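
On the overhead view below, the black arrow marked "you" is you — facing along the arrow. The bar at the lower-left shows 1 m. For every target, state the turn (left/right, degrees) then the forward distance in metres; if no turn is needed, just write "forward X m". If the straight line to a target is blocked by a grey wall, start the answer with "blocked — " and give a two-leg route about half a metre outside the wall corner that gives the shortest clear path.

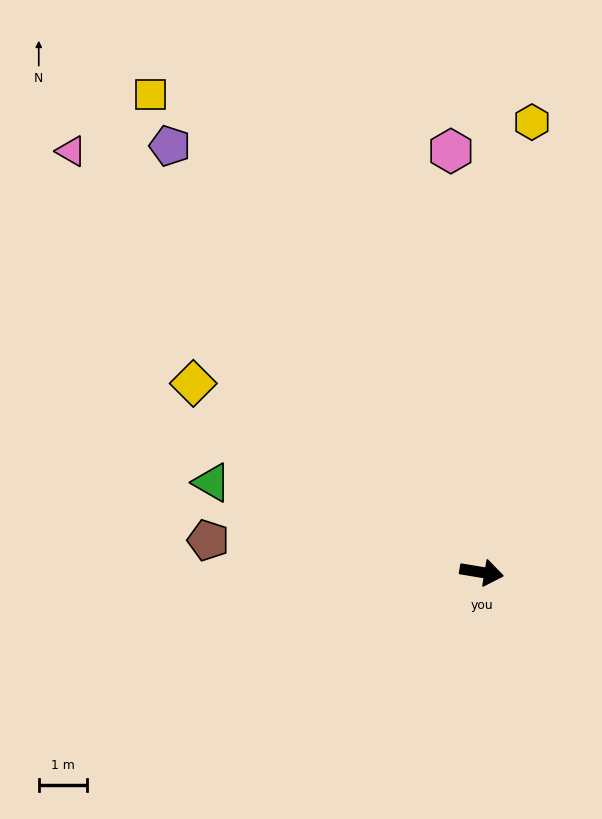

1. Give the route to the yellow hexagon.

turn left 93°, forward 9.4 m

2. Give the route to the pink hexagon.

turn left 104°, forward 8.8 m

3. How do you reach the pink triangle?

turn left 144°, forward 12.2 m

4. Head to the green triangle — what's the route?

turn left 171°, forward 5.9 m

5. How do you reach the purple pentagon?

turn left 136°, forward 11.0 m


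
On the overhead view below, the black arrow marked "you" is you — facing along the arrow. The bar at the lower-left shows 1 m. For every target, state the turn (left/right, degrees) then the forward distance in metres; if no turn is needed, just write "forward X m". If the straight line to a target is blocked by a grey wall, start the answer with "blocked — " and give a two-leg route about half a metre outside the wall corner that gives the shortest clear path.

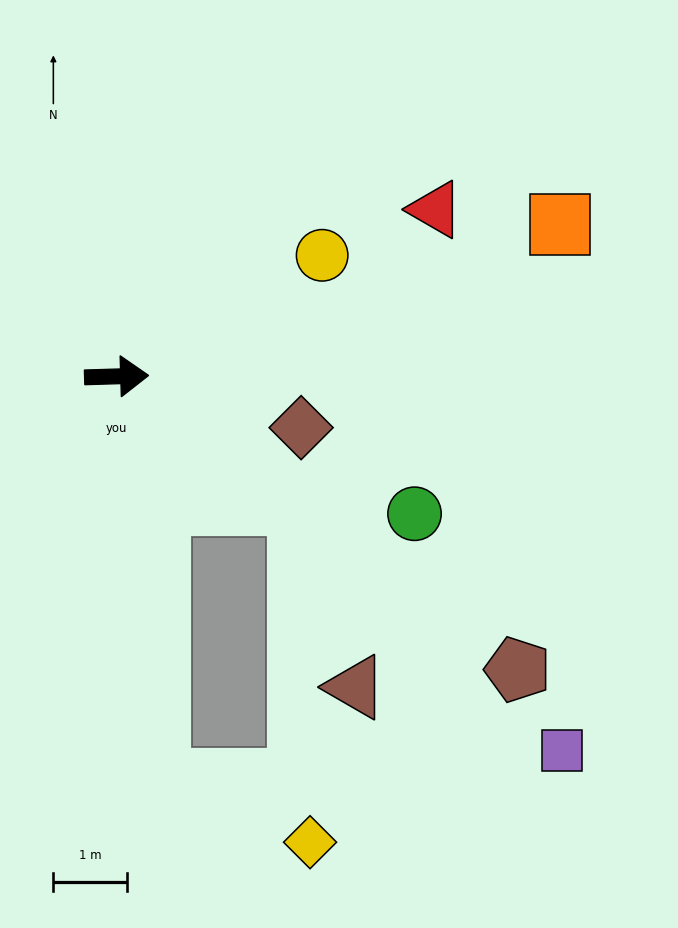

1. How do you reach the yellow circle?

turn left 29°, forward 3.2 m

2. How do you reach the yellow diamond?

blocked — turn right 37°, forward 3.0 m, then turn right 53°, forward 4.6 m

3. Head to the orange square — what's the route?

turn left 17°, forward 6.4 m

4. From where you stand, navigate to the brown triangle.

blocked — turn right 37°, forward 3.0 m, then turn right 38°, forward 2.6 m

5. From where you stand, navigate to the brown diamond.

turn right 17°, forward 2.6 m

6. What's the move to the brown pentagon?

turn right 38°, forward 6.8 m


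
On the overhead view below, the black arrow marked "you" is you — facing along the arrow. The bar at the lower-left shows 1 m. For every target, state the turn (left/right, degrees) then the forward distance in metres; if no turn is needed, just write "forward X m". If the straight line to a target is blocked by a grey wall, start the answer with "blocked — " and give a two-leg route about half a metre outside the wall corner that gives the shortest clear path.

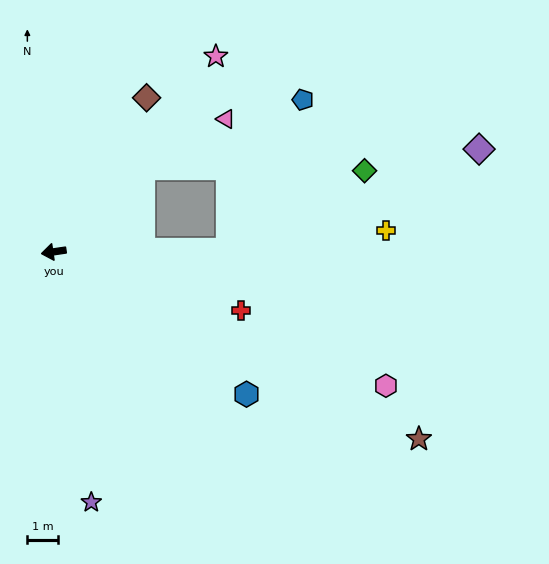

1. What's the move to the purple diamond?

blocked — turn left 172°, forward 5.7 m, then turn left 22°, forward 8.8 m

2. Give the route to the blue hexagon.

turn left 135°, forward 7.8 m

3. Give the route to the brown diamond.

turn right 129°, forward 5.9 m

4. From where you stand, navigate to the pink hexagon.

turn left 150°, forward 11.7 m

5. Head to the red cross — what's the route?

turn left 154°, forward 6.4 m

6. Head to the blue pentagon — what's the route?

blocked — turn left 172°, forward 5.7 m, then turn left 63°, forward 5.5 m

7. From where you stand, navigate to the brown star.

turn left 144°, forward 13.4 m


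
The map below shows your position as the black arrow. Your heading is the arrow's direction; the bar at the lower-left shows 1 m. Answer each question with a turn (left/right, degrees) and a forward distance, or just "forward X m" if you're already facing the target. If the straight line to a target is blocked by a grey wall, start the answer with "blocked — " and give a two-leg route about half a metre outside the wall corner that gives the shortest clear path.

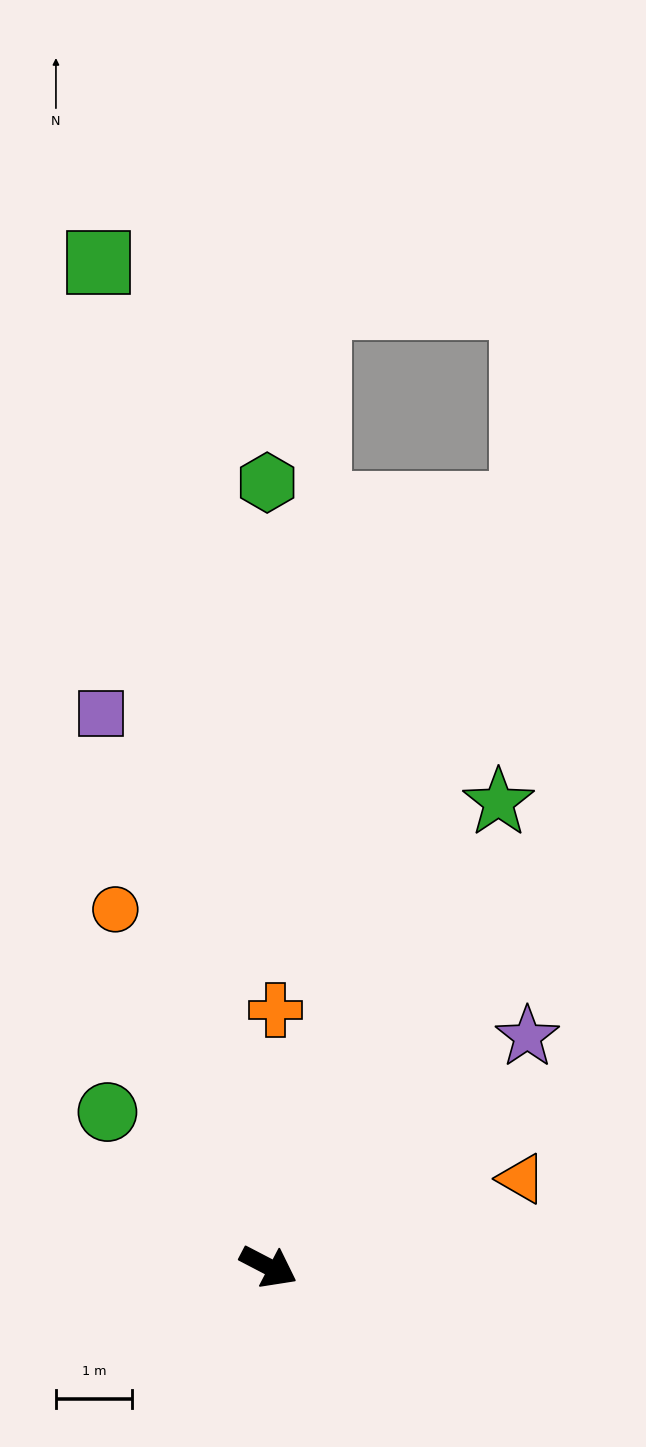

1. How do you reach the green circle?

turn left 164°, forward 2.9 m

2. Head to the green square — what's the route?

turn left 127°, forward 13.4 m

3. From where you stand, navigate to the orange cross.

turn left 116°, forward 3.4 m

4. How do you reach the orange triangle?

turn left 47°, forward 3.5 m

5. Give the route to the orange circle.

turn left 141°, forward 5.1 m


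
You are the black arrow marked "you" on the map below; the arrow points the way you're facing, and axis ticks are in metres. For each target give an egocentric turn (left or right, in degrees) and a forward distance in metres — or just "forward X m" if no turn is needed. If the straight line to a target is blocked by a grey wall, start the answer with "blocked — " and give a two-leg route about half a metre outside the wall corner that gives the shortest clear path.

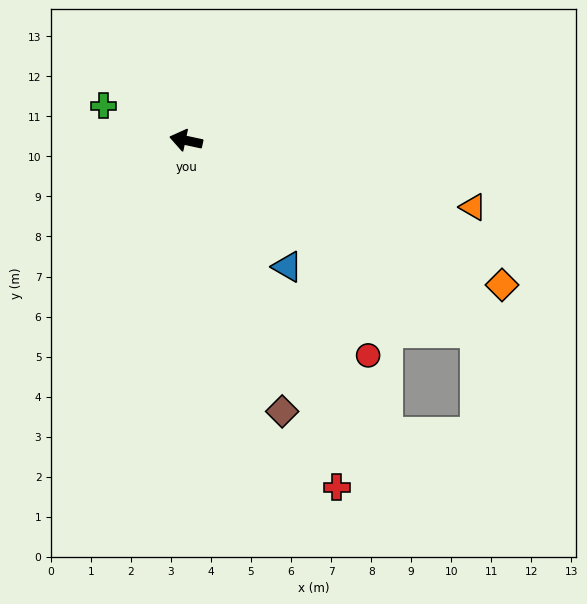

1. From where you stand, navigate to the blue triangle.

turn left 141°, forward 4.0 m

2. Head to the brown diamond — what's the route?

turn left 122°, forward 7.2 m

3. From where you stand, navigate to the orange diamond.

turn left 168°, forward 8.7 m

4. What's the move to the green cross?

turn right 11°, forward 2.2 m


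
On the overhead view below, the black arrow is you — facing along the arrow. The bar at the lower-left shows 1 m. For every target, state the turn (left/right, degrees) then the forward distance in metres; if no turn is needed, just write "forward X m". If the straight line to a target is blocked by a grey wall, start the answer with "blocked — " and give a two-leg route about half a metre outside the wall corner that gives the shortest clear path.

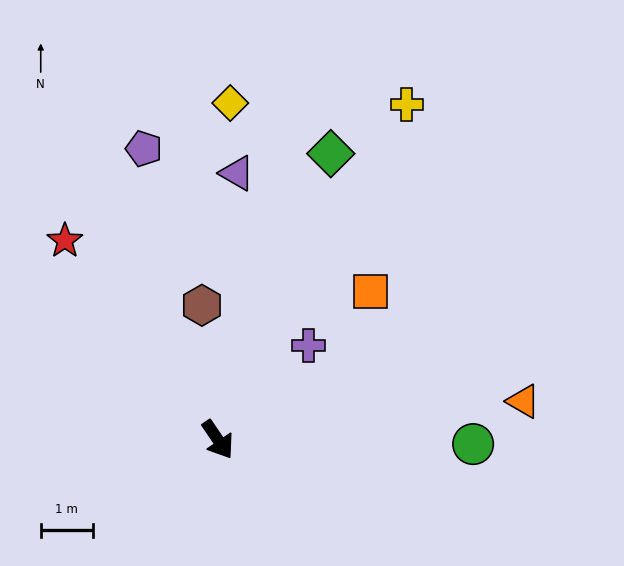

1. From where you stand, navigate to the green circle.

turn left 55°, forward 4.9 m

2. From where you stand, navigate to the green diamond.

turn left 124°, forward 5.9 m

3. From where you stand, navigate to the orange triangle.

turn left 63°, forward 5.9 m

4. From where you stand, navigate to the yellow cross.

turn left 117°, forward 7.4 m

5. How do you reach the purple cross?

turn left 102°, forward 2.5 m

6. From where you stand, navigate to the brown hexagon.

turn left 153°, forward 2.6 m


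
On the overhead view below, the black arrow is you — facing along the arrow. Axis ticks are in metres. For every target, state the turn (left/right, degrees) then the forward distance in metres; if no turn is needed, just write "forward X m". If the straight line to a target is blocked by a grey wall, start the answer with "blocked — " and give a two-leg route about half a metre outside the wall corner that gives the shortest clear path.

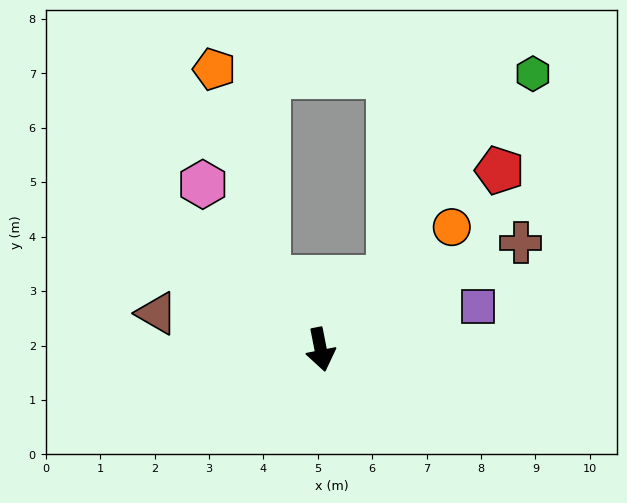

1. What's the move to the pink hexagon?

turn right 156°, forward 3.7 m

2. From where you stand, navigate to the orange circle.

turn left 122°, forward 3.3 m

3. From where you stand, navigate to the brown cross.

turn left 107°, forward 4.2 m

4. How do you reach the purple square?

turn left 94°, forward 3.0 m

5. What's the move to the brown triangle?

turn right 114°, forward 3.1 m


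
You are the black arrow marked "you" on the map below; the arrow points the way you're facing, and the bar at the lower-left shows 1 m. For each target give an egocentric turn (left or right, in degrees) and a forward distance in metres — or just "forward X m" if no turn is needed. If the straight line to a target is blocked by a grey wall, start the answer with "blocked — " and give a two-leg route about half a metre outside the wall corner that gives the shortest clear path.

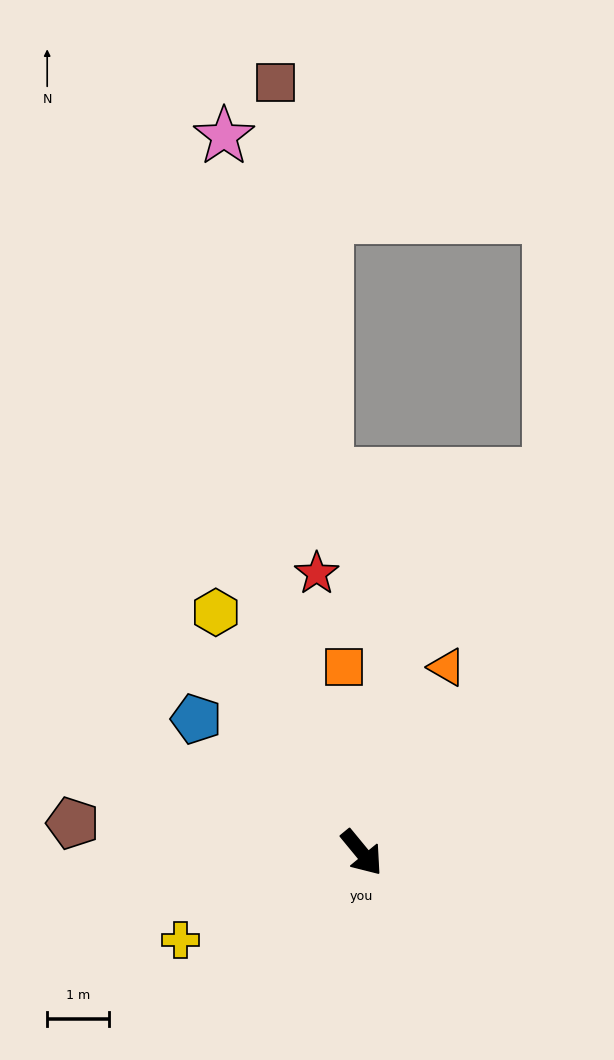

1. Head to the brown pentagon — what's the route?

turn right 135°, forward 4.7 m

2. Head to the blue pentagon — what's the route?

turn right 168°, forward 3.4 m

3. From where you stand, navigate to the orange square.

turn left 146°, forward 3.0 m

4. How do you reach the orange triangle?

turn left 116°, forward 3.3 m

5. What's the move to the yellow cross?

turn right 104°, forward 3.3 m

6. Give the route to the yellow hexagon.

turn left 172°, forward 4.6 m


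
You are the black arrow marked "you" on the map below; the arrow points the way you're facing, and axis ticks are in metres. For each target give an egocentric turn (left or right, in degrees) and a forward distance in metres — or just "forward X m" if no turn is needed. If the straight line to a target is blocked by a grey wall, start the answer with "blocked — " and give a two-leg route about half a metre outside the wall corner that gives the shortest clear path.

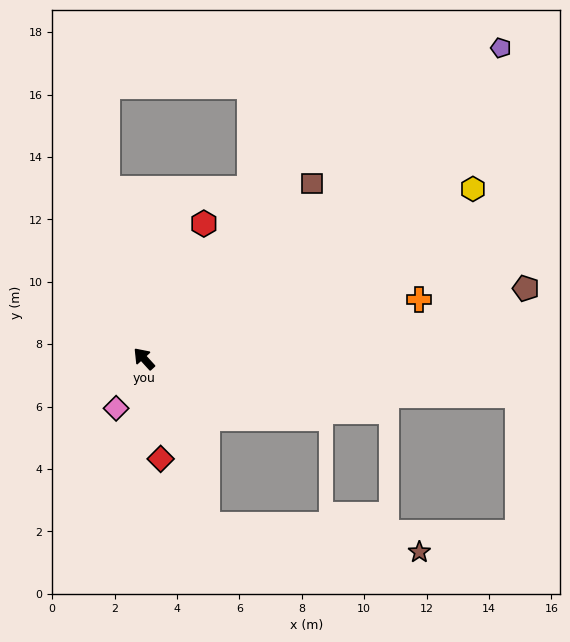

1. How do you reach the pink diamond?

turn left 108°, forward 1.8 m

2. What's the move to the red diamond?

turn left 147°, forward 3.3 m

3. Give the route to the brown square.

turn right 86°, forward 7.8 m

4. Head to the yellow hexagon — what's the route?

turn right 105°, forward 11.9 m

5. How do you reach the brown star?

blocked — turn left 158°, forward 5.7 m, then turn left 62°, forward 6.9 m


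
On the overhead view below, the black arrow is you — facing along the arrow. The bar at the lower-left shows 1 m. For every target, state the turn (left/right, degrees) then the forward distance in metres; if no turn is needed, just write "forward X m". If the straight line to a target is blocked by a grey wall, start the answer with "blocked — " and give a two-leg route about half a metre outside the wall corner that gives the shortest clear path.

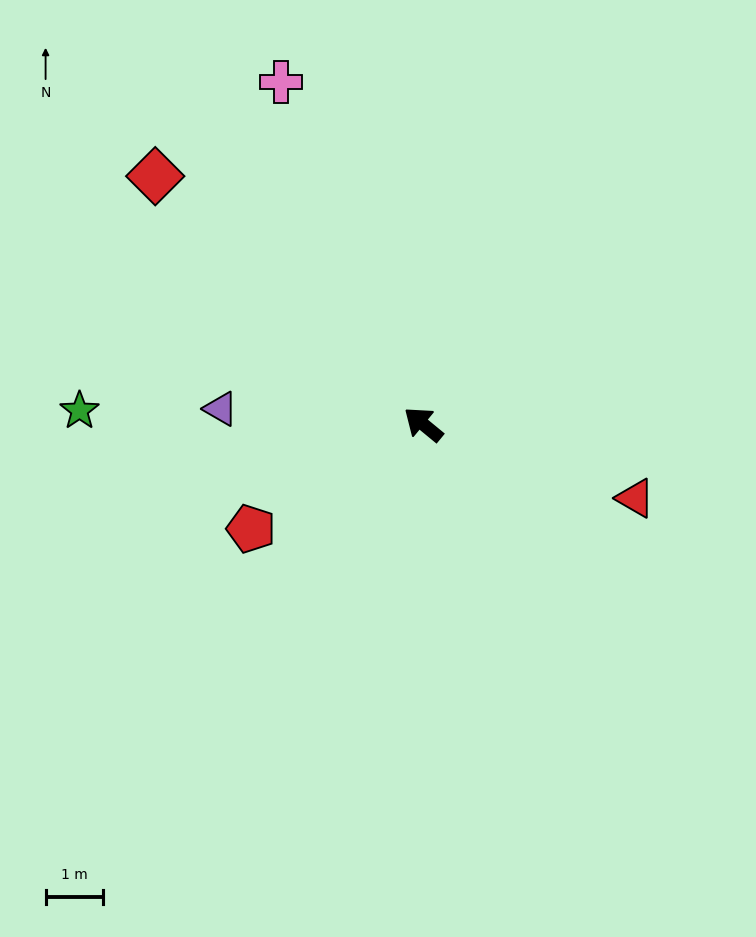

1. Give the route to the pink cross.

turn right 28°, forward 6.4 m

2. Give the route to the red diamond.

turn right 3°, forward 6.4 m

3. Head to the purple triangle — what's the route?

turn left 35°, forward 3.5 m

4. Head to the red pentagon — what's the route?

turn left 71°, forward 3.5 m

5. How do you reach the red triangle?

turn right 160°, forward 3.9 m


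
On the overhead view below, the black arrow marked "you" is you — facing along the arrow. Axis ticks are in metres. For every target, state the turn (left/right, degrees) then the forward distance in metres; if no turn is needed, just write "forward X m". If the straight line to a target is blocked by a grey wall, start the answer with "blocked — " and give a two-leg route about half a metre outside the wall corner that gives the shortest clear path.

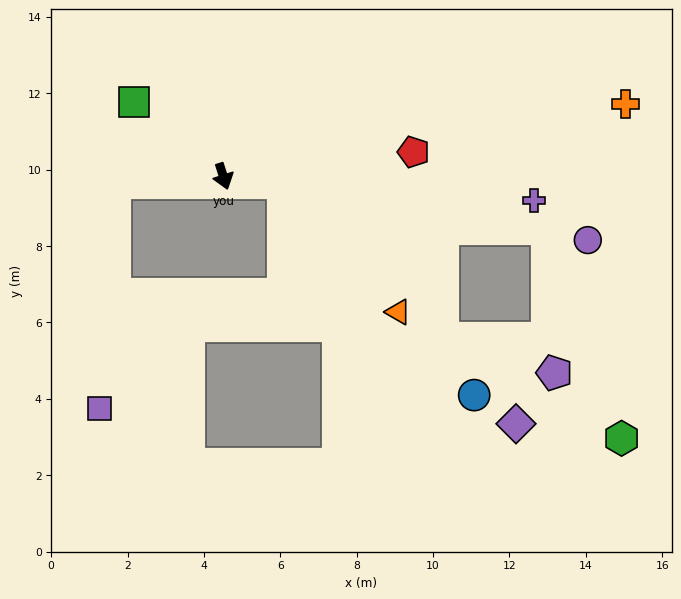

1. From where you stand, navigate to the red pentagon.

turn left 80°, forward 5.0 m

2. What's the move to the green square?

turn right 147°, forward 3.0 m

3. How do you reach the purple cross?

turn left 68°, forward 8.2 m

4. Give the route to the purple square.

blocked — turn right 104°, forward 2.8 m, then turn left 82°, forward 5.9 m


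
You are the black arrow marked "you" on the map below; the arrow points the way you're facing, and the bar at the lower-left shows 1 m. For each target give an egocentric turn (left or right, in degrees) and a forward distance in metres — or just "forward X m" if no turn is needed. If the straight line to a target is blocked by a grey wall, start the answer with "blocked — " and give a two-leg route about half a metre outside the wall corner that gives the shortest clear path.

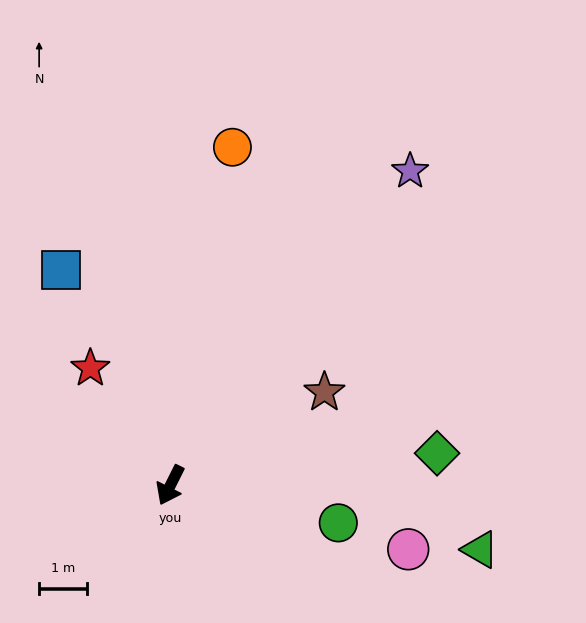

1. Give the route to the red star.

turn right 119°, forward 2.9 m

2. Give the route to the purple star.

turn left 169°, forward 8.2 m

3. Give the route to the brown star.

turn left 148°, forward 3.7 m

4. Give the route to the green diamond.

turn left 123°, forward 5.6 m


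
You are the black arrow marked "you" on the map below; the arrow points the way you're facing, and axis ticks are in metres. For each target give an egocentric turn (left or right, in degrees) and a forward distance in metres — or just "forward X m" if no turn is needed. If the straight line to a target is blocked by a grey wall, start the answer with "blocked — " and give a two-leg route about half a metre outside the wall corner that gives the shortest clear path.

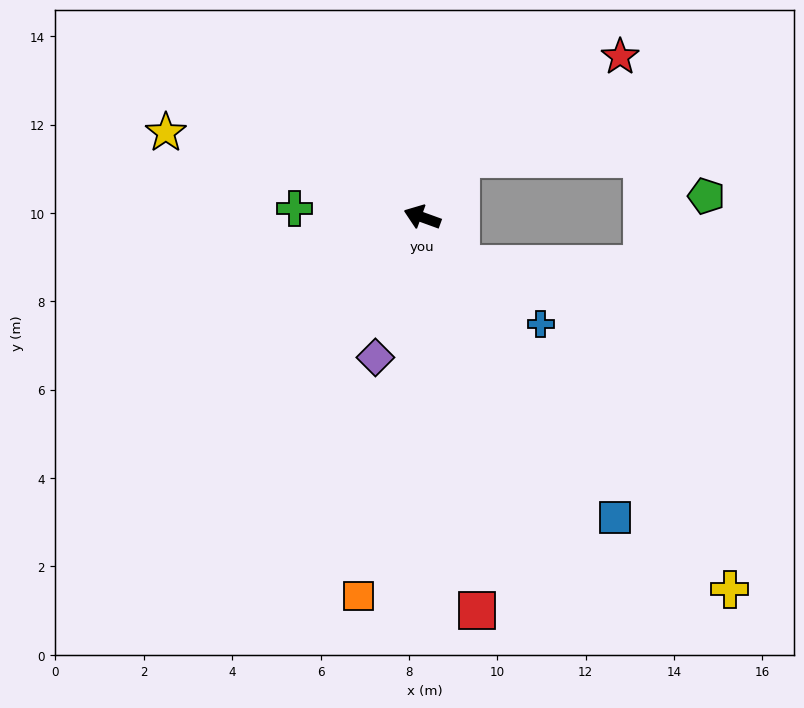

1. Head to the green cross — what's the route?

turn left 16°, forward 2.9 m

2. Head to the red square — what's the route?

turn left 118°, forward 9.0 m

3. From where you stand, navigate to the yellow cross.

turn left 150°, forward 10.9 m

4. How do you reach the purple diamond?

turn left 91°, forward 3.3 m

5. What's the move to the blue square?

turn left 143°, forward 8.1 m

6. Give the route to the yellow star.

forward 6.1 m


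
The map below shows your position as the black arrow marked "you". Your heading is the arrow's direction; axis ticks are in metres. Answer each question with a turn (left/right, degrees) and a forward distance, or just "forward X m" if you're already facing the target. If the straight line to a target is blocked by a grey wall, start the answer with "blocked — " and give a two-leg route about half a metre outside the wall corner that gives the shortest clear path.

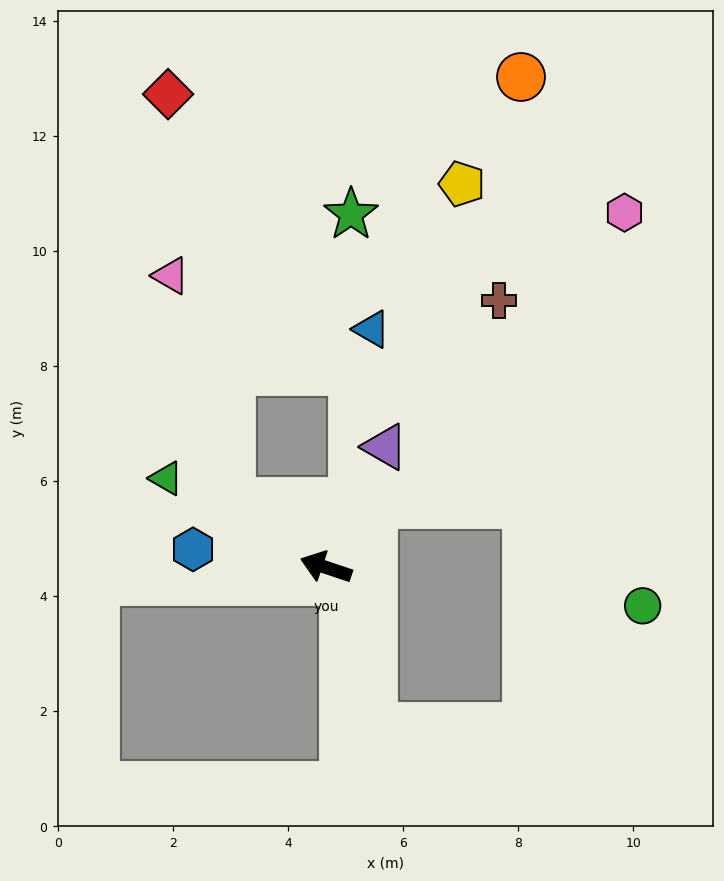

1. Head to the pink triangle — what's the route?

blocked — turn right 16°, forward 2.0 m, then turn right 41°, forward 4.1 m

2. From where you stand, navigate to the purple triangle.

turn right 98°, forward 2.3 m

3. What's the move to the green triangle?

turn right 11°, forward 3.2 m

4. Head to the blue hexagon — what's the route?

turn left 11°, forward 2.3 m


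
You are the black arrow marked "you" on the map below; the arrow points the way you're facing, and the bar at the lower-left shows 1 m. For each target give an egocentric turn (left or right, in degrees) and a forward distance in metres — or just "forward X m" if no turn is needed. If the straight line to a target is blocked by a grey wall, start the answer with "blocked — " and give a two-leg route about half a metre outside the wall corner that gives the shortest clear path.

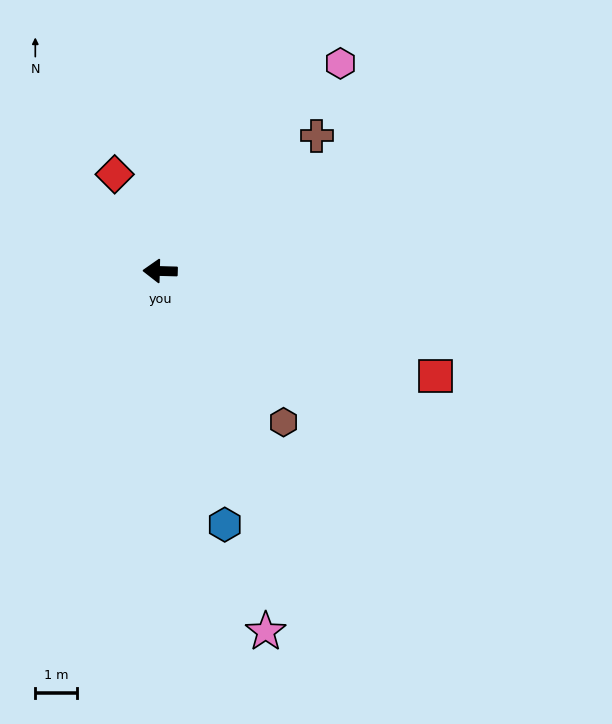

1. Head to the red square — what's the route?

turn left 161°, forward 7.0 m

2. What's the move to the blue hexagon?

turn left 106°, forward 6.2 m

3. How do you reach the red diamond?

turn right 63°, forward 2.5 m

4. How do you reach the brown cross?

turn right 138°, forward 4.9 m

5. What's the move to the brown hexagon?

turn left 131°, forward 4.7 m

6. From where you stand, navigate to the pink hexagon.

turn right 129°, forward 6.6 m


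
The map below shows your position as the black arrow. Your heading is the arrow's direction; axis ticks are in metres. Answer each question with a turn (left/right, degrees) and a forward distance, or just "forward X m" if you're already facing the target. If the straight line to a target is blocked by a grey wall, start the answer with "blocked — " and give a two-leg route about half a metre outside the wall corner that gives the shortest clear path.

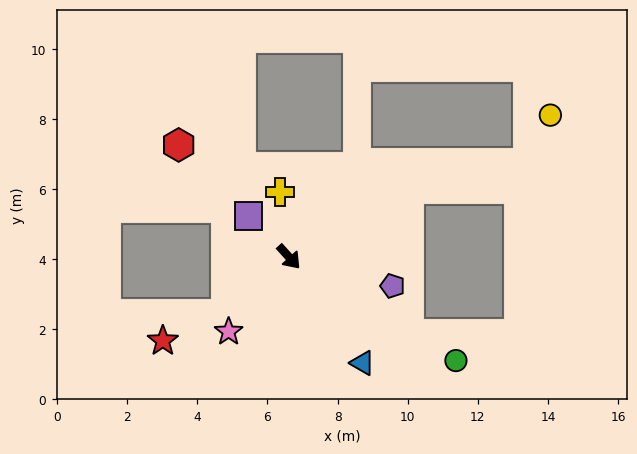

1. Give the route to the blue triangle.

turn right 7°, forward 3.7 m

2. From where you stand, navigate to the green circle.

turn left 16°, forward 5.6 m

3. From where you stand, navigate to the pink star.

turn right 81°, forward 2.7 m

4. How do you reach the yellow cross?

turn left 146°, forward 1.9 m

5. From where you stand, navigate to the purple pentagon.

turn left 32°, forward 3.1 m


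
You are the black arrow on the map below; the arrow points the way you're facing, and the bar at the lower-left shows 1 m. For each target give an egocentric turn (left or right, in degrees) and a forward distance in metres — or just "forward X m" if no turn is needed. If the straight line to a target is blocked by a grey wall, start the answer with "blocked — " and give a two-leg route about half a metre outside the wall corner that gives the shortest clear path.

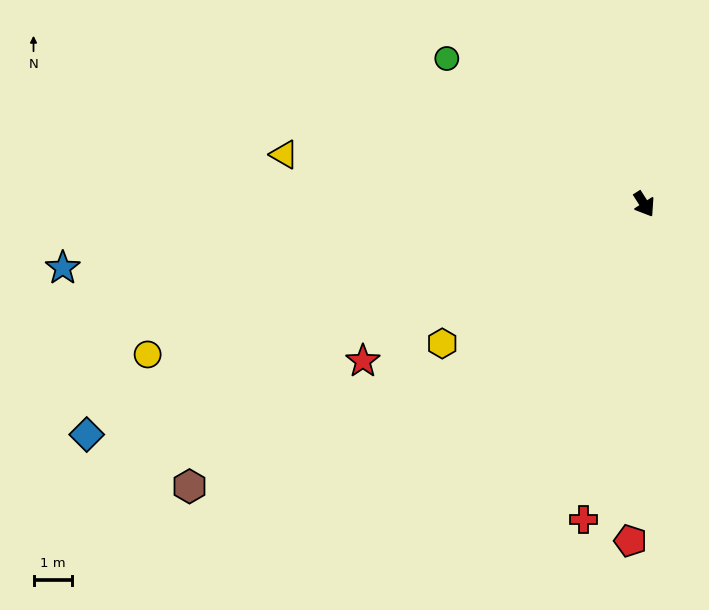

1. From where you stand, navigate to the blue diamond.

turn right 100°, forward 15.8 m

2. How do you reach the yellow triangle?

turn right 130°, forward 9.5 m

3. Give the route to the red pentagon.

turn right 35°, forward 8.8 m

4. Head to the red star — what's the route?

turn right 93°, forward 8.4 m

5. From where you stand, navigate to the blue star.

turn right 116°, forward 15.3 m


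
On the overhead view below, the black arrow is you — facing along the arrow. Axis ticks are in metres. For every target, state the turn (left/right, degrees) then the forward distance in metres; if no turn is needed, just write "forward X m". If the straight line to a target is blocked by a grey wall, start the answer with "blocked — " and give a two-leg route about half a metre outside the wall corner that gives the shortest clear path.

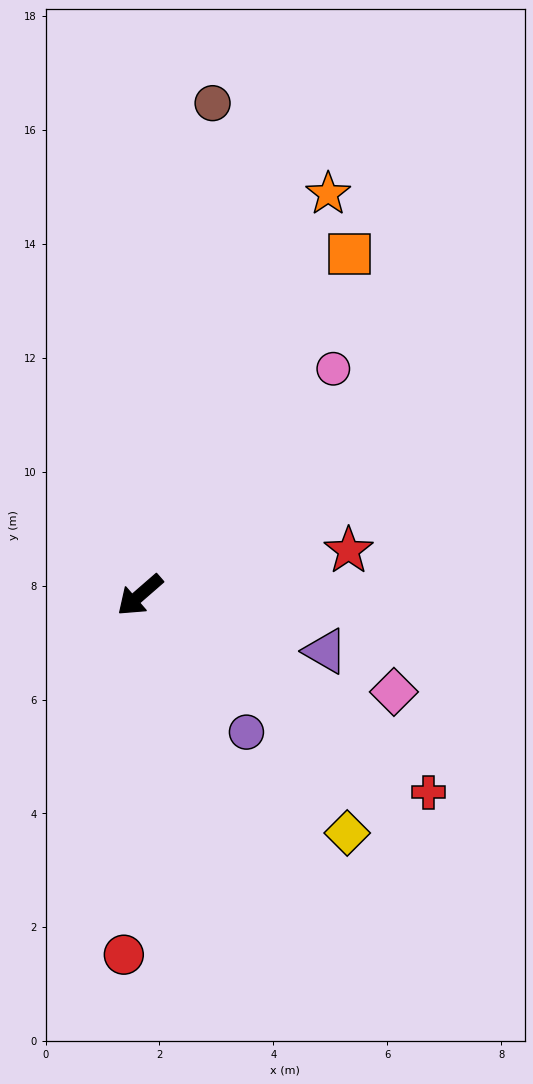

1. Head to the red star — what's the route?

turn left 151°, forward 3.7 m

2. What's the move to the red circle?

turn left 46°, forward 6.3 m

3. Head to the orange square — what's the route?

turn right 163°, forward 7.0 m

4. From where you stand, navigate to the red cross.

turn left 105°, forward 6.1 m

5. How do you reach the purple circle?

turn left 87°, forward 3.0 m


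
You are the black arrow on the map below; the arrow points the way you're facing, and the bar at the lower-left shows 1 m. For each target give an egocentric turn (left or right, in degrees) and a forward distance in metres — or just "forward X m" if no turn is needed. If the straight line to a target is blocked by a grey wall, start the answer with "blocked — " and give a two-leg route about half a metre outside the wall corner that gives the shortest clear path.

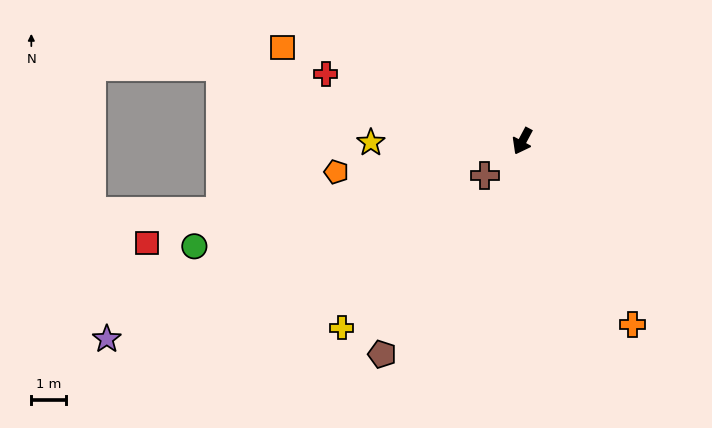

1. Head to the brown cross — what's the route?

turn right 20°, forward 1.5 m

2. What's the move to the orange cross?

turn left 59°, forward 6.2 m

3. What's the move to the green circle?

turn right 44°, forward 9.9 m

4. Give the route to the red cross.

turn right 81°, forward 6.0 m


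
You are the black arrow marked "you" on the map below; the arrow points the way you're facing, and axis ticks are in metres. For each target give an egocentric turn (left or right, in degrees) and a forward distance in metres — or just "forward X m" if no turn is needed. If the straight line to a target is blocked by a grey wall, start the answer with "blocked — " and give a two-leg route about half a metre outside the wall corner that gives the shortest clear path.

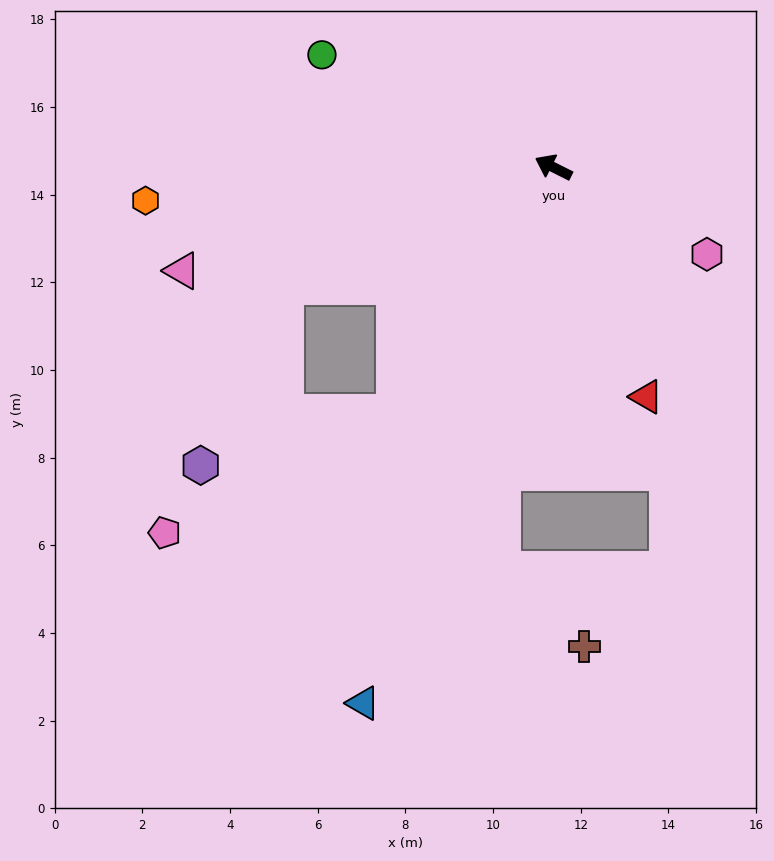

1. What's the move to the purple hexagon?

blocked — turn left 51°, forward 6.7 m, then turn left 40°, forward 4.5 m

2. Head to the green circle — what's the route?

forward 5.9 m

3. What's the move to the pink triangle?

turn left 42°, forward 8.8 m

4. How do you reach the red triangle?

turn left 139°, forward 5.6 m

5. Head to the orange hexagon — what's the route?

turn left 31°, forward 9.3 m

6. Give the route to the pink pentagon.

blocked — turn left 84°, forward 6.7 m, then turn right 30°, forward 5.9 m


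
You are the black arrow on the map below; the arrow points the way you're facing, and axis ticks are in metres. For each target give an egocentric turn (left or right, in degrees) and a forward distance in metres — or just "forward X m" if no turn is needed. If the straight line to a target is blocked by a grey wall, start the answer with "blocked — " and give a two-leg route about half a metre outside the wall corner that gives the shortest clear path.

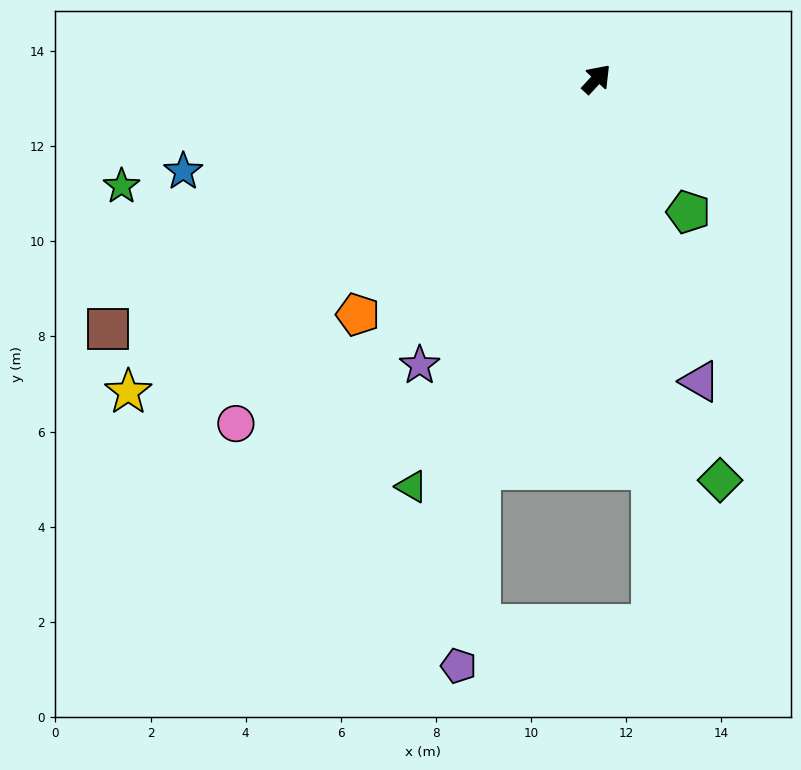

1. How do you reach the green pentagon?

turn right 103°, forward 3.4 m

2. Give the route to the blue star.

turn left 145°, forward 8.9 m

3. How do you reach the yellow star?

turn left 166°, forward 11.8 m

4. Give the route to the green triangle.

turn right 162°, forward 9.4 m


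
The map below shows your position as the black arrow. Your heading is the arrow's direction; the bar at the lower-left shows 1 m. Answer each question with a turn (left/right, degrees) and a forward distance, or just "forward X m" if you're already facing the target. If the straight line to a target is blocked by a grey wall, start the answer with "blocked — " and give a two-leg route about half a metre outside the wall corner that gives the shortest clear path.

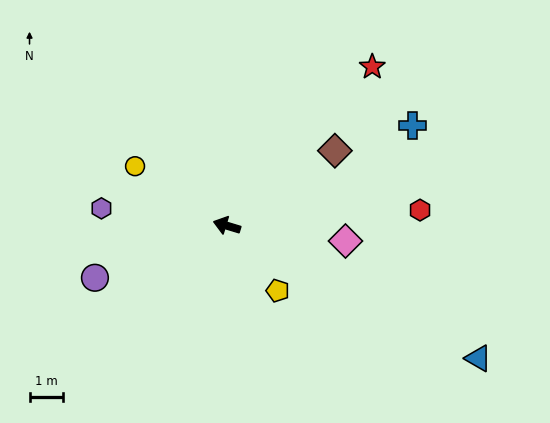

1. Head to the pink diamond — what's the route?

turn right 171°, forward 3.6 m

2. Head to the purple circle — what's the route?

turn left 38°, forward 4.2 m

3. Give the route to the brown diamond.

turn right 128°, forward 3.9 m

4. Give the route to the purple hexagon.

turn left 9°, forward 3.8 m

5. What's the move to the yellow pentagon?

turn left 145°, forward 2.5 m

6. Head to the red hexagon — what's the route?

turn right 159°, forward 5.8 m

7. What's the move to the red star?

turn right 116°, forward 6.4 m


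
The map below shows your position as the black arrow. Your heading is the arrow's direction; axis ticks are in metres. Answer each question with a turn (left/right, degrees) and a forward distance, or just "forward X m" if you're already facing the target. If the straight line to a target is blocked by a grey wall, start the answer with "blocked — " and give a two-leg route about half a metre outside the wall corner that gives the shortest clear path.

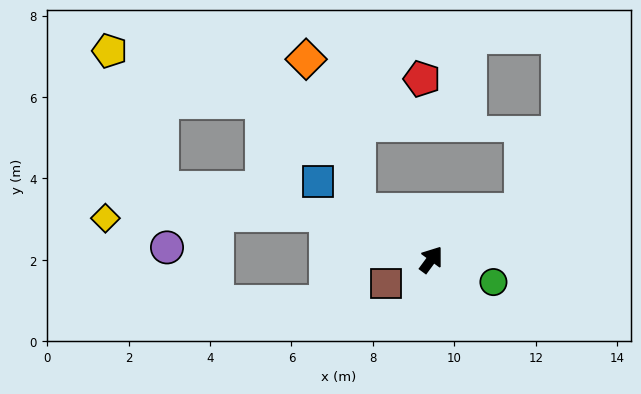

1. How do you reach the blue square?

turn left 92°, forward 3.4 m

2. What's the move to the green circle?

turn right 74°, forward 1.6 m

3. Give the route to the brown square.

turn left 154°, forward 1.3 m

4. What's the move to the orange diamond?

blocked — turn left 92°, forward 2.2 m, then turn right 37°, forward 3.9 m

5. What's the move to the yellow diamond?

blocked — turn left 103°, forward 2.8 m, then turn left 24°, forward 5.4 m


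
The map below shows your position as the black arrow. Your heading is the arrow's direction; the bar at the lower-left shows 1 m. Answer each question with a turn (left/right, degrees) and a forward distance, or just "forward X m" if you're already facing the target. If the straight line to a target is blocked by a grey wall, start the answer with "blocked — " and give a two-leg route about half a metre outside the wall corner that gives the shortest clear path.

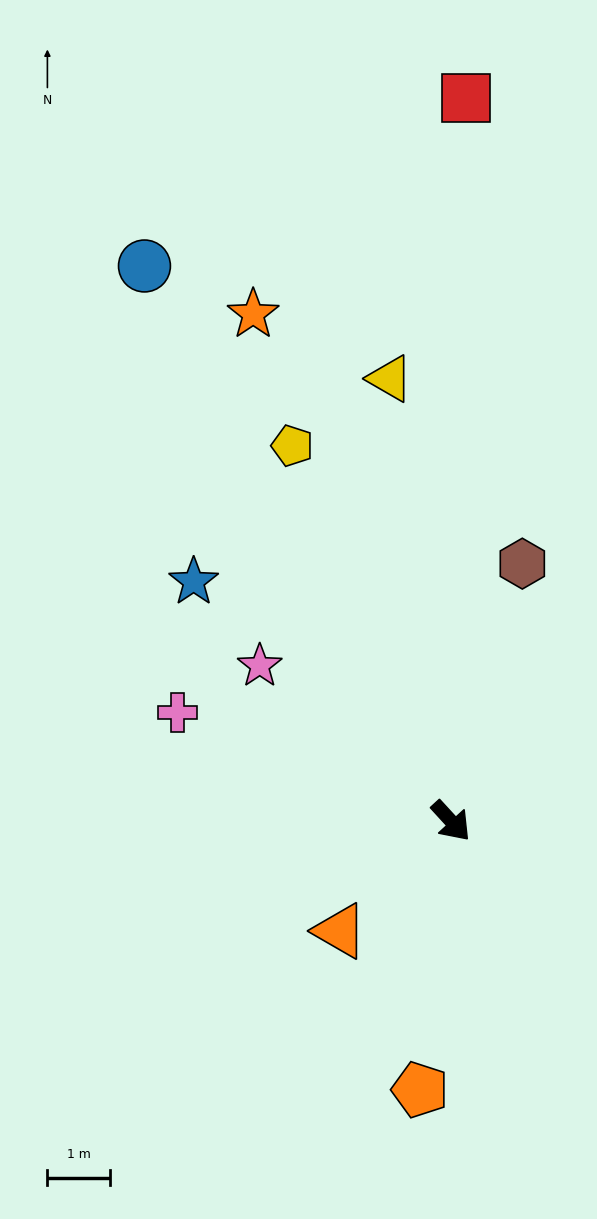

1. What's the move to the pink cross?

turn right 154°, forward 4.7 m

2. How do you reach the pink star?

turn right 172°, forward 3.9 m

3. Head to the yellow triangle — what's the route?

turn left 145°, forward 7.1 m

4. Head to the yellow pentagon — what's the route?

turn left 160°, forward 6.5 m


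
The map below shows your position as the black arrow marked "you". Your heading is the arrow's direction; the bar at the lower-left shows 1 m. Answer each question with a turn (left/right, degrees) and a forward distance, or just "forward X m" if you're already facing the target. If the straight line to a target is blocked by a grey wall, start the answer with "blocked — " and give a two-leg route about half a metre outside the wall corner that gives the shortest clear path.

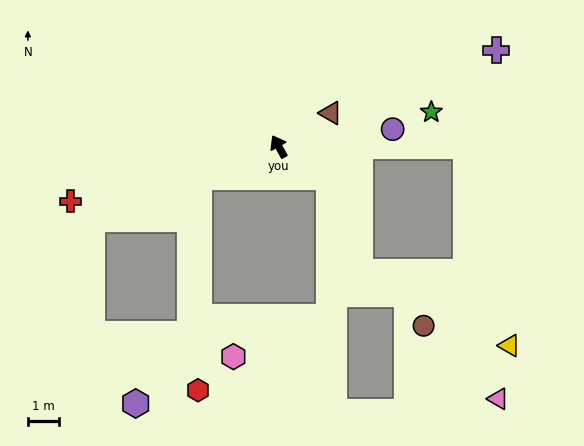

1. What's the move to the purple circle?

turn right 111°, forward 3.7 m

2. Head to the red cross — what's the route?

turn left 76°, forward 7.0 m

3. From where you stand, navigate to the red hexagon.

blocked — turn left 82°, forward 2.8 m, then turn left 68°, forward 6.9 m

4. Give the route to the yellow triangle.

blocked — turn right 119°, forward 6.1 m, then turn right 78°, forward 6.6 m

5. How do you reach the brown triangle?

turn right 86°, forward 2.0 m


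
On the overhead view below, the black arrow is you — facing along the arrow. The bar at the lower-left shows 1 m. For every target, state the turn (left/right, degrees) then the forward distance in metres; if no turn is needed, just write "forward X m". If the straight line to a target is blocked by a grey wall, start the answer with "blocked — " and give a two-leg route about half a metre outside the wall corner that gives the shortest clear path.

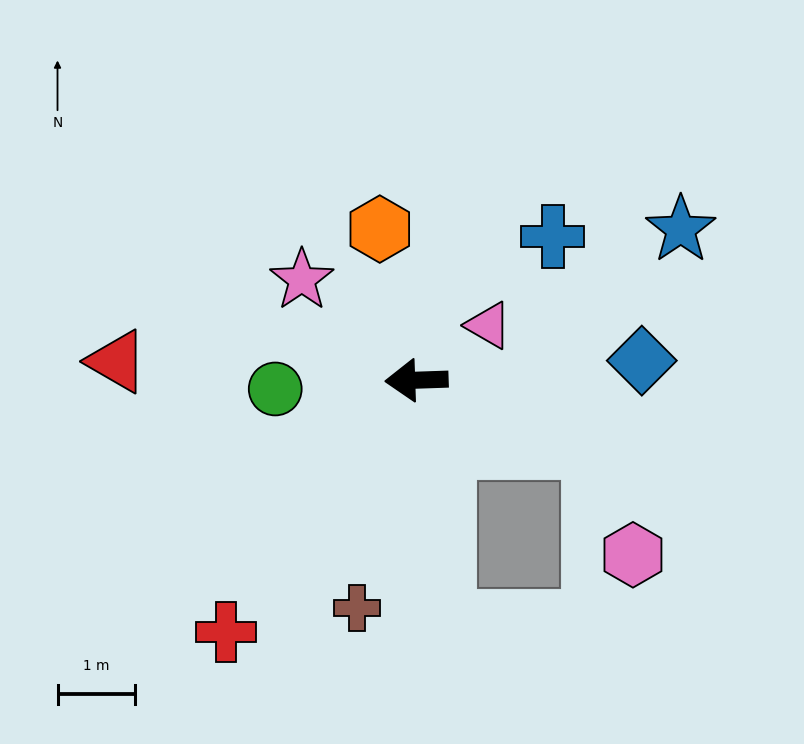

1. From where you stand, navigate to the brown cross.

turn left 73°, forward 3.0 m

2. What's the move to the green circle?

forward 1.8 m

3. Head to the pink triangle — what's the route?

turn right 145°, forward 1.2 m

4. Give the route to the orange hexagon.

turn right 78°, forward 2.0 m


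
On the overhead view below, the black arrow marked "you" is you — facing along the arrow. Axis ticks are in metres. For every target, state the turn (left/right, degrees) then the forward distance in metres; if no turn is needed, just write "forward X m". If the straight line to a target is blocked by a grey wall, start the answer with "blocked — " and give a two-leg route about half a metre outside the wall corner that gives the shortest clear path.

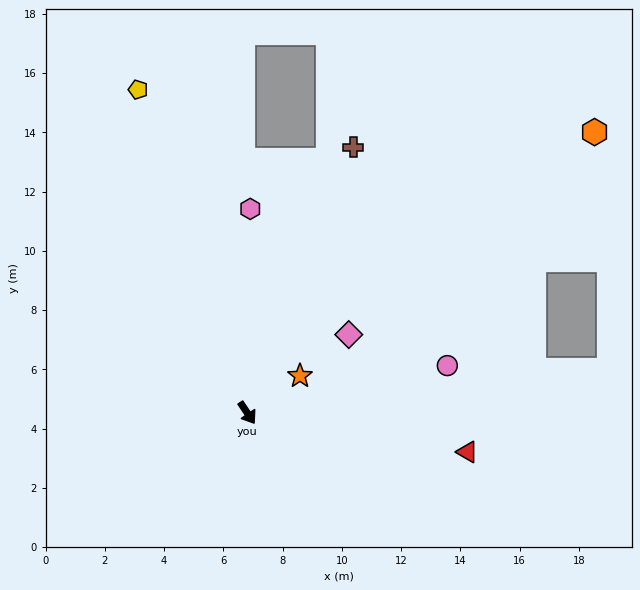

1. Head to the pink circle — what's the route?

turn left 69°, forward 6.9 m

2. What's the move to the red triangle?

turn left 46°, forward 7.5 m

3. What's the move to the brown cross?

turn left 124°, forward 9.7 m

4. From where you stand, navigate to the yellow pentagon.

turn left 165°, forward 11.5 m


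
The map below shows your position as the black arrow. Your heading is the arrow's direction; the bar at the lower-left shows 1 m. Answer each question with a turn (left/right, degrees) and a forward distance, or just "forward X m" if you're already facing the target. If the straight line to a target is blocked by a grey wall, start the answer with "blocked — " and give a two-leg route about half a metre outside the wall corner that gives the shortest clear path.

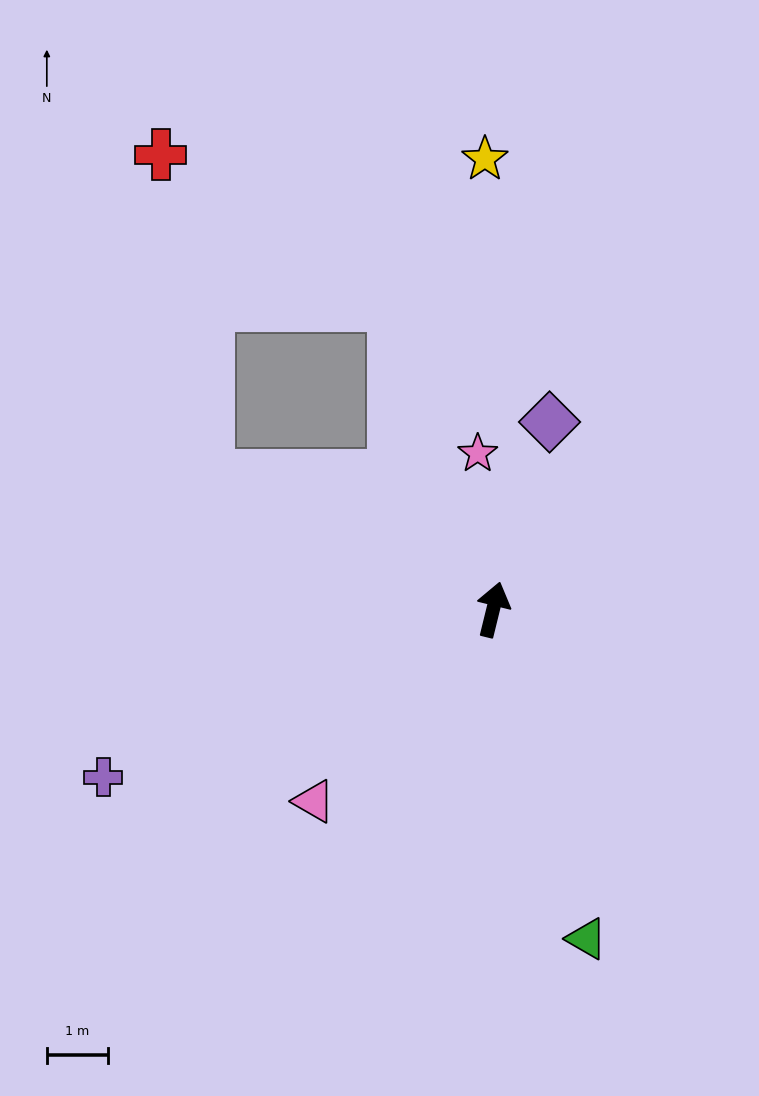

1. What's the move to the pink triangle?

turn left 151°, forward 4.3 m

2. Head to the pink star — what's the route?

turn left 19°, forward 2.6 m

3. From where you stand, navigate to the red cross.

blocked — turn left 32°, forward 5.2 m, then turn left 39°, forward 4.5 m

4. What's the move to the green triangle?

turn right 150°, forward 5.6 m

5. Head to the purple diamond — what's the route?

turn right 3°, forward 3.2 m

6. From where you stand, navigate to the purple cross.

turn left 127°, forward 6.9 m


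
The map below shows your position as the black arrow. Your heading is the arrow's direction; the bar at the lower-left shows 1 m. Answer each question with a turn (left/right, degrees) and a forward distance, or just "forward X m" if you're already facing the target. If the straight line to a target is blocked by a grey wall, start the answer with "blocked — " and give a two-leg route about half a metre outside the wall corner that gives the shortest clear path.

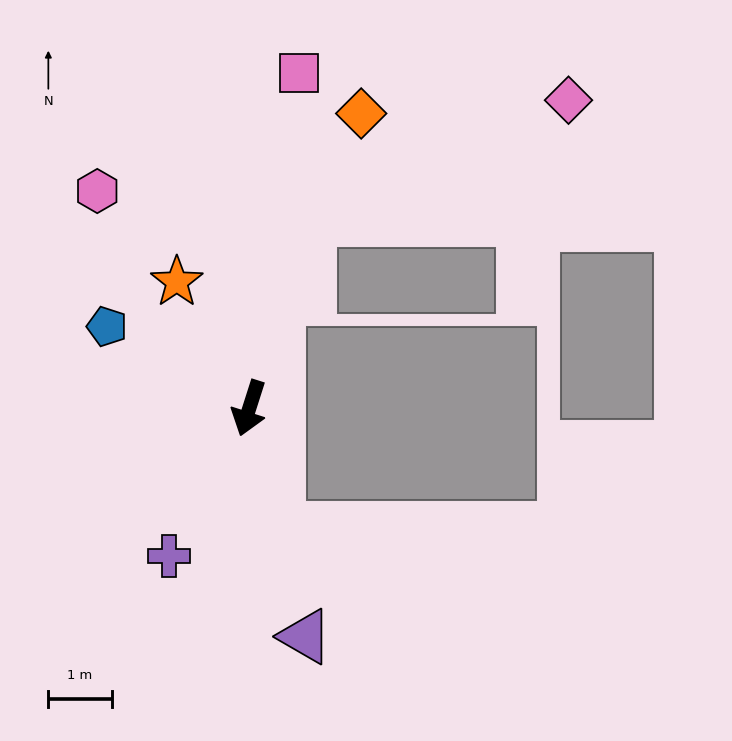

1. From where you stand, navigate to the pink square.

turn right 171°, forward 5.4 m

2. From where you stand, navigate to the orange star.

turn right 132°, forward 2.3 m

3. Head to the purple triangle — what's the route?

turn left 31°, forward 3.7 m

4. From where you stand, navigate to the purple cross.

turn right 11°, forward 2.7 m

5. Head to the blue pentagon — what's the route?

turn right 102°, forward 2.6 m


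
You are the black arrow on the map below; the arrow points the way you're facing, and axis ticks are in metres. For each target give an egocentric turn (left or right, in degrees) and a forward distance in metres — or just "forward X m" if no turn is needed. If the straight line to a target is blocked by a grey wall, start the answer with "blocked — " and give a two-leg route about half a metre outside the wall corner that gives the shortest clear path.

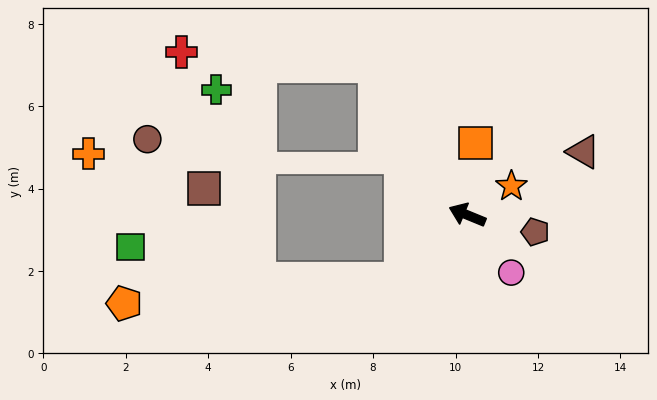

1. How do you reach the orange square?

turn right 74°, forward 1.8 m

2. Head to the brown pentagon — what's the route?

turn right 172°, forward 1.7 m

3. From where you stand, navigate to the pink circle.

turn left 150°, forward 1.8 m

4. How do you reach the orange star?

turn right 125°, forward 1.3 m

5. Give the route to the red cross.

blocked — turn right 36°, forward 4.2 m, then turn left 54°, forward 4.7 m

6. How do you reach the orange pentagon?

blocked — turn left 67°, forward 2.2 m, then turn right 40°, forward 6.8 m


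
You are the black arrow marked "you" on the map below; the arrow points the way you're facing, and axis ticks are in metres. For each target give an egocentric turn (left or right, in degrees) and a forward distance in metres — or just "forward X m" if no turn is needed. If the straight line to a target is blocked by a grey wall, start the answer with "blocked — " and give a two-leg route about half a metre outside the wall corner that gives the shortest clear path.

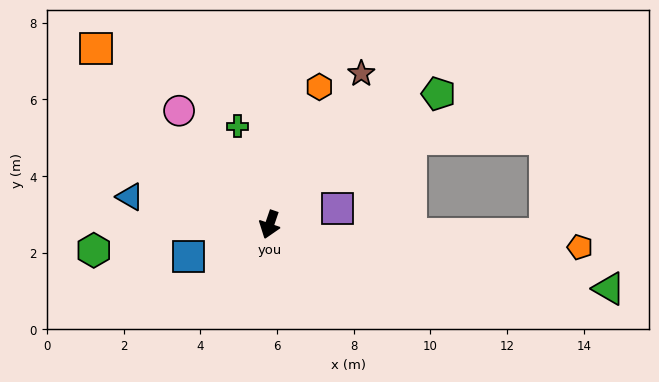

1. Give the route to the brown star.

turn left 168°, forward 4.6 m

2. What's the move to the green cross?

turn right 143°, forward 2.7 m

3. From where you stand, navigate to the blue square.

turn right 50°, forward 2.3 m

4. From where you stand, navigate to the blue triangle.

turn right 82°, forward 3.7 m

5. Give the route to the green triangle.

turn left 98°, forward 9.0 m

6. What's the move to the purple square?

turn left 122°, forward 1.8 m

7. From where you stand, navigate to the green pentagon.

turn left 147°, forward 5.6 m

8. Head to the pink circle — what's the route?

turn right 123°, forward 3.8 m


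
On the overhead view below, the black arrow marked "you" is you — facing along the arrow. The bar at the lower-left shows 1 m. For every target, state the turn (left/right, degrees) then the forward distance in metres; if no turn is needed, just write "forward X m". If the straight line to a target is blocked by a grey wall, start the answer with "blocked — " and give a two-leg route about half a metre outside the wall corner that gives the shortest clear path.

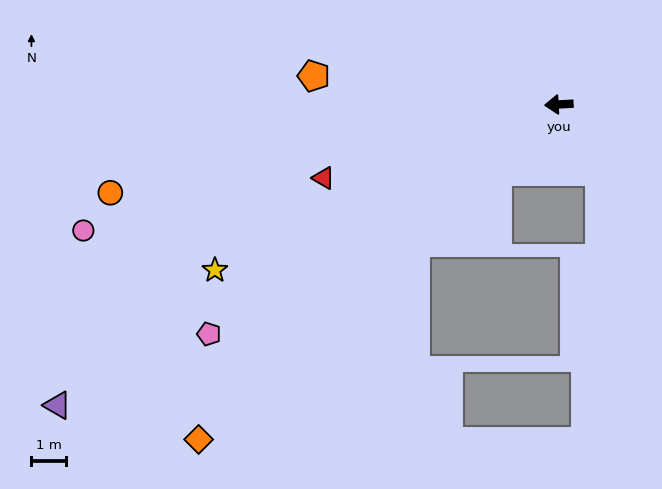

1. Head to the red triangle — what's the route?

turn left 14°, forward 7.1 m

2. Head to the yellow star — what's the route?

turn left 23°, forward 11.1 m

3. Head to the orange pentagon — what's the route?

turn right 10°, forward 7.2 m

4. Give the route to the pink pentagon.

turn left 30°, forward 12.1 m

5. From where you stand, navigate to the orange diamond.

turn left 40°, forward 14.3 m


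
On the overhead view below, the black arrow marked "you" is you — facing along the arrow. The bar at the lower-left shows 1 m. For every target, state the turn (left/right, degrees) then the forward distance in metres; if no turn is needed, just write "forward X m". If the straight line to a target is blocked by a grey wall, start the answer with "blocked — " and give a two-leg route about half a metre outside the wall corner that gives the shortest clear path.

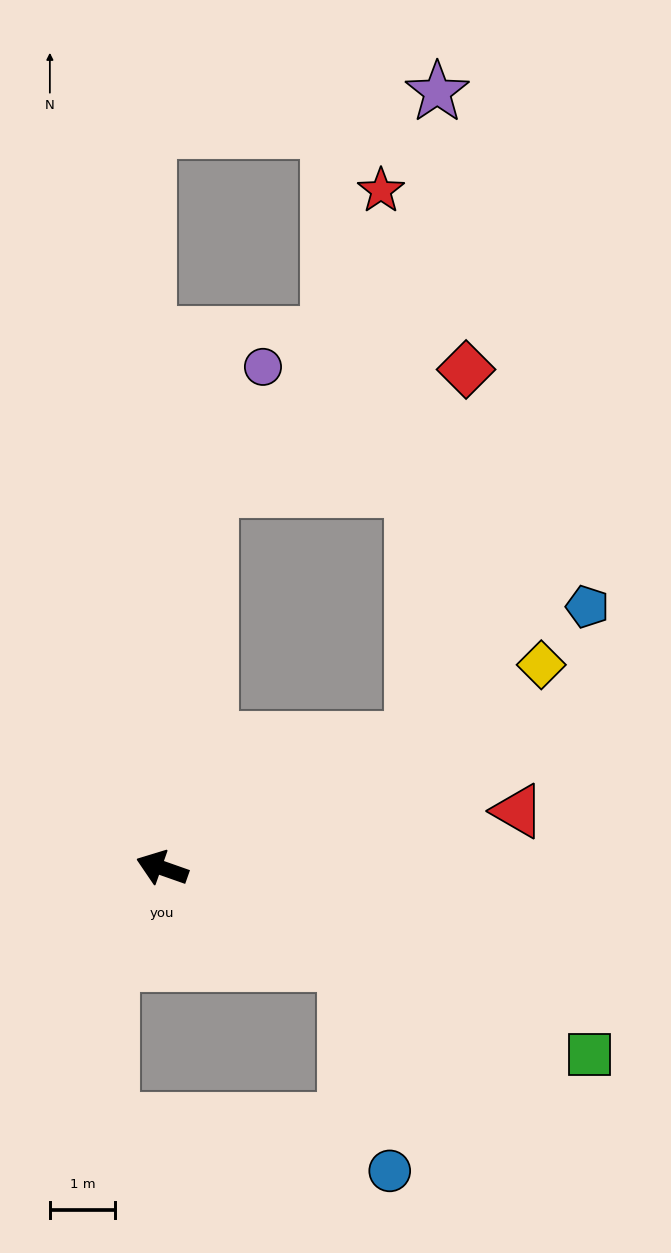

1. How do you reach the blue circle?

blocked — turn left 172°, forward 3.2 m, then turn right 51°, forward 3.2 m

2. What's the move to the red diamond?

blocked — turn right 133°, forward 4.3 m, then turn left 54°, forward 5.7 m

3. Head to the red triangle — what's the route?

turn right 151°, forward 5.5 m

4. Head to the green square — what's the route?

turn left 176°, forward 7.1 m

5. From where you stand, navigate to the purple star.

blocked — turn right 133°, forward 4.3 m, then turn left 60°, forward 9.9 m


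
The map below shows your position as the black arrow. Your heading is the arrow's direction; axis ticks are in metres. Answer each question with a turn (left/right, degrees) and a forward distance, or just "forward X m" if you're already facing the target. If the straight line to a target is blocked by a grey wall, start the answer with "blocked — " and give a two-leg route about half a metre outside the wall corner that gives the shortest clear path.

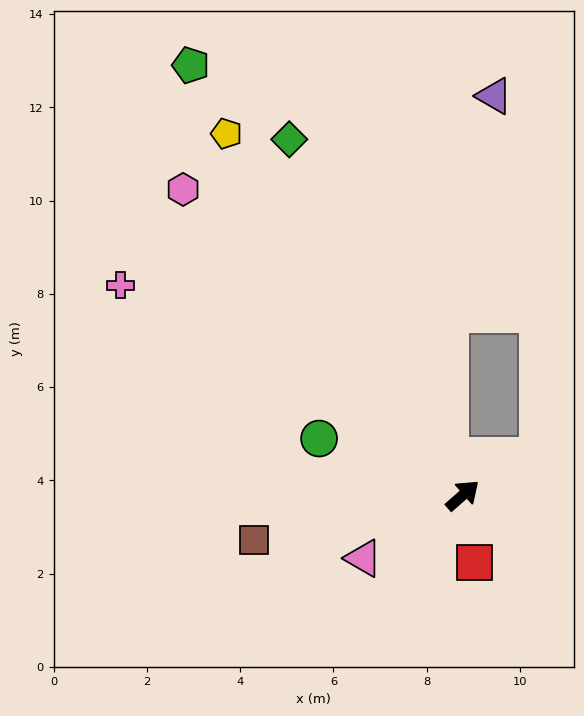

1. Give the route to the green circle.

turn left 117°, forward 3.3 m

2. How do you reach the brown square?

turn left 151°, forward 4.6 m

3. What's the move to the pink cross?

turn left 107°, forward 8.6 m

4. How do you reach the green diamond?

turn left 75°, forward 8.5 m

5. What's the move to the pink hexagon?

turn left 91°, forward 8.9 m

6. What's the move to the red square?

turn right 121°, forward 1.5 m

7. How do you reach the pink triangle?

turn left 171°, forward 2.5 m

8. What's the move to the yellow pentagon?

turn left 82°, forward 9.3 m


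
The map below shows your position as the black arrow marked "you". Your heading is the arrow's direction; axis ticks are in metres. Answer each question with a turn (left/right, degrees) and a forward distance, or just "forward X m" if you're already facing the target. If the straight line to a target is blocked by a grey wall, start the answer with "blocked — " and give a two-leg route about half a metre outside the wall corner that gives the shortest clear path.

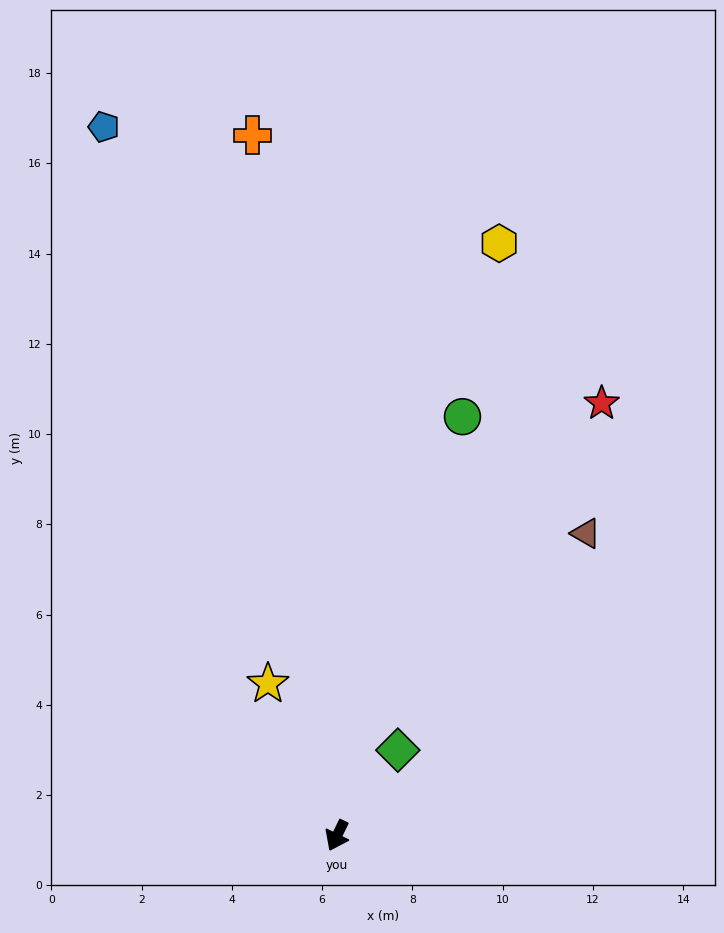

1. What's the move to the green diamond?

turn left 171°, forward 2.3 m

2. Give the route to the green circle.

turn right 171°, forward 9.7 m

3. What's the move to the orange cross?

turn right 147°, forward 15.6 m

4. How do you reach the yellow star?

turn right 130°, forward 3.7 m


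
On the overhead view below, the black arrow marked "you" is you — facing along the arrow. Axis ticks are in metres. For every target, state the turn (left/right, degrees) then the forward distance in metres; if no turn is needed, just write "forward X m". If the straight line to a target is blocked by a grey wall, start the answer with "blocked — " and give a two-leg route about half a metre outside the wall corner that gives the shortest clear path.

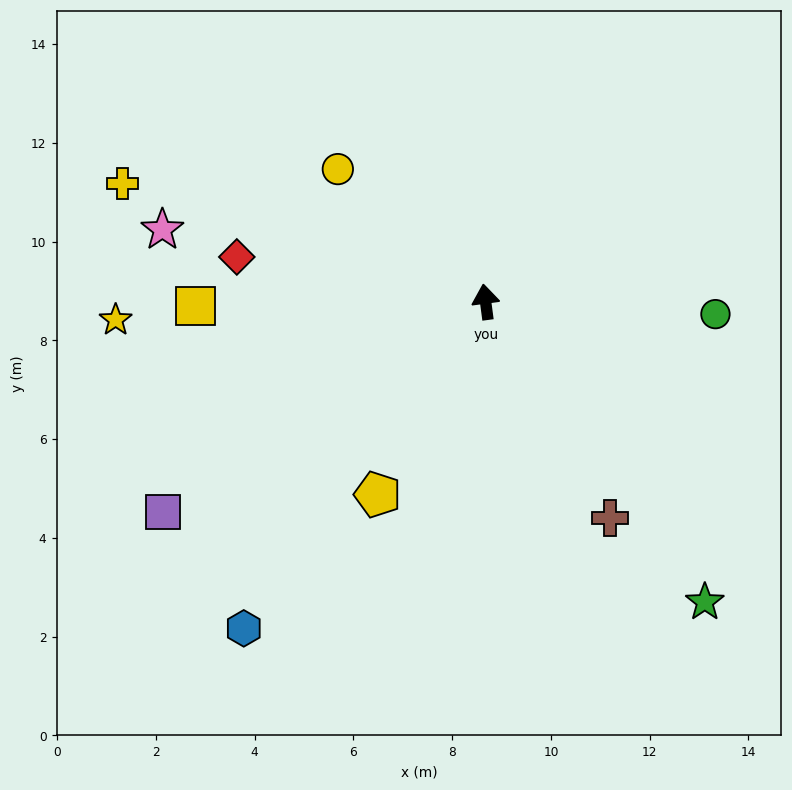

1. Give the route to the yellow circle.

turn left 41°, forward 4.0 m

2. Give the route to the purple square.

turn left 115°, forward 7.8 m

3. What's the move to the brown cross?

turn right 158°, forward 5.1 m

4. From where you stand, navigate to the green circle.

turn right 101°, forward 4.7 m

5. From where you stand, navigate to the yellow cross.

turn left 64°, forward 7.7 m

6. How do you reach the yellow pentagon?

turn left 143°, forward 4.5 m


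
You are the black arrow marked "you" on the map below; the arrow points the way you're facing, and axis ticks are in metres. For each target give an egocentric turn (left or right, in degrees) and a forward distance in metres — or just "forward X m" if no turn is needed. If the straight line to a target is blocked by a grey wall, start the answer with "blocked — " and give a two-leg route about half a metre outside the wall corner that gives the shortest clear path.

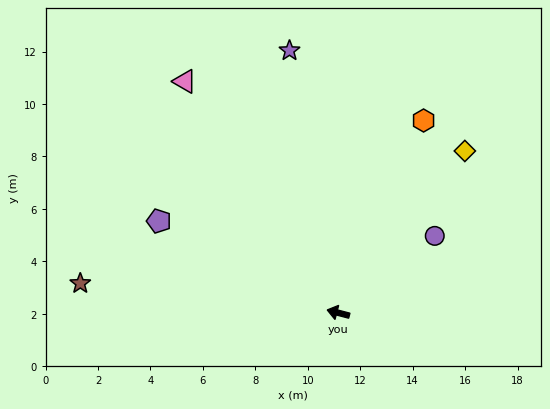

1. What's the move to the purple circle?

turn right 127°, forward 4.7 m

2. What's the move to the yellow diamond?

turn right 113°, forward 7.8 m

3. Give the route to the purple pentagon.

turn right 13°, forward 7.7 m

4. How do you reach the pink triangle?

turn right 42°, forward 10.6 m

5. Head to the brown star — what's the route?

turn left 8°, forward 9.9 m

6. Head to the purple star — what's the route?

turn right 65°, forward 10.2 m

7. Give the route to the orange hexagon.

turn right 99°, forward 8.0 m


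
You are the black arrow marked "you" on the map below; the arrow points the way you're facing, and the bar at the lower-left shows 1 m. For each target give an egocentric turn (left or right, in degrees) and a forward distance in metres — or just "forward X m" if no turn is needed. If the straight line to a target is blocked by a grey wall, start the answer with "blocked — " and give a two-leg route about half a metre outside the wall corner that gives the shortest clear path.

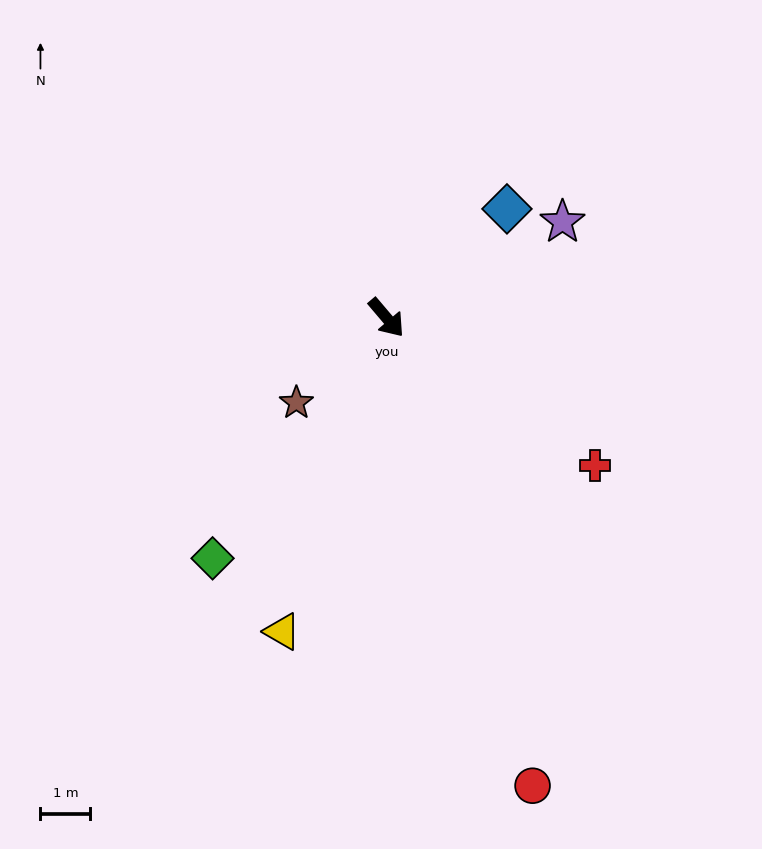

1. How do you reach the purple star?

turn left 78°, forward 4.0 m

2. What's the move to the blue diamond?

turn left 92°, forward 3.3 m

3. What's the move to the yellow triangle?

turn right 59°, forward 6.6 m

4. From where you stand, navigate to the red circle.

turn right 23°, forward 9.9 m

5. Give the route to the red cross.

turn left 14°, forward 5.1 m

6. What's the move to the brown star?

turn right 87°, forward 2.5 m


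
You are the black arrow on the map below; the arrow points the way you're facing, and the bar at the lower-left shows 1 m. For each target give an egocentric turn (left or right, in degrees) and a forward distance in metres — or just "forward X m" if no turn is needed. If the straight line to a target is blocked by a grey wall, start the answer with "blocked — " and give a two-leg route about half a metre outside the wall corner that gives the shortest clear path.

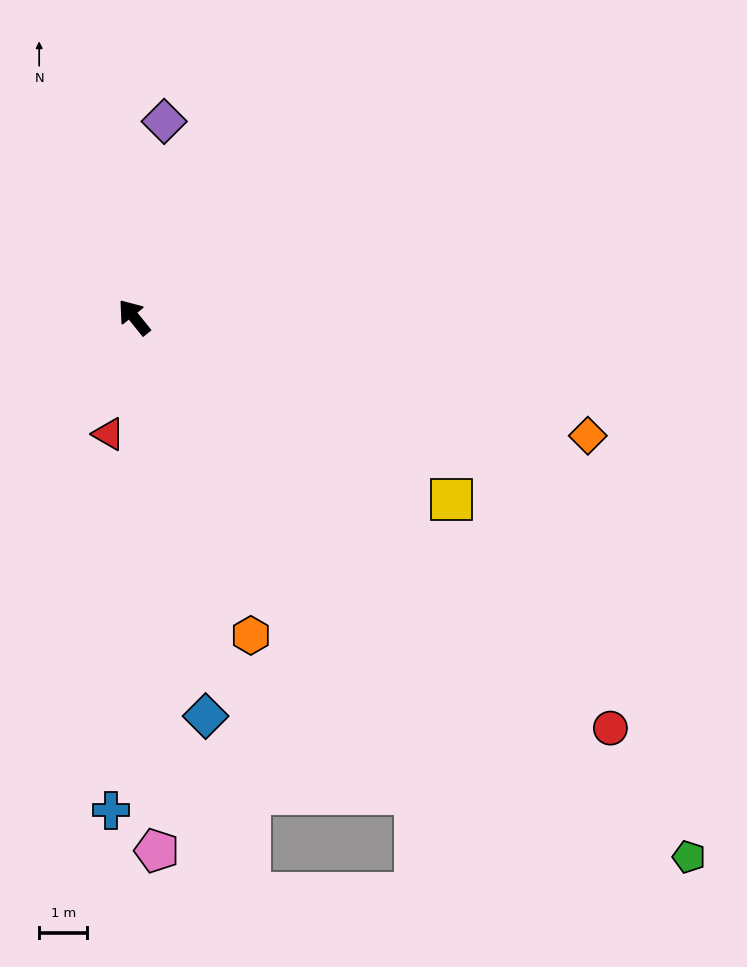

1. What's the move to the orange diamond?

turn right 144°, forward 9.8 m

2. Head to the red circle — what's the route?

turn right 170°, forward 13.1 m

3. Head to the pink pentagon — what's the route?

turn left 144°, forward 11.1 m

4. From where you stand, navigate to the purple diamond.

turn right 48°, forward 4.1 m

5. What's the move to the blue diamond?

turn left 151°, forward 8.4 m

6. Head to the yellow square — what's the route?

turn right 159°, forward 7.6 m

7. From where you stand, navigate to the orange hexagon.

turn left 161°, forward 7.1 m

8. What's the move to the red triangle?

turn left 129°, forward 2.5 m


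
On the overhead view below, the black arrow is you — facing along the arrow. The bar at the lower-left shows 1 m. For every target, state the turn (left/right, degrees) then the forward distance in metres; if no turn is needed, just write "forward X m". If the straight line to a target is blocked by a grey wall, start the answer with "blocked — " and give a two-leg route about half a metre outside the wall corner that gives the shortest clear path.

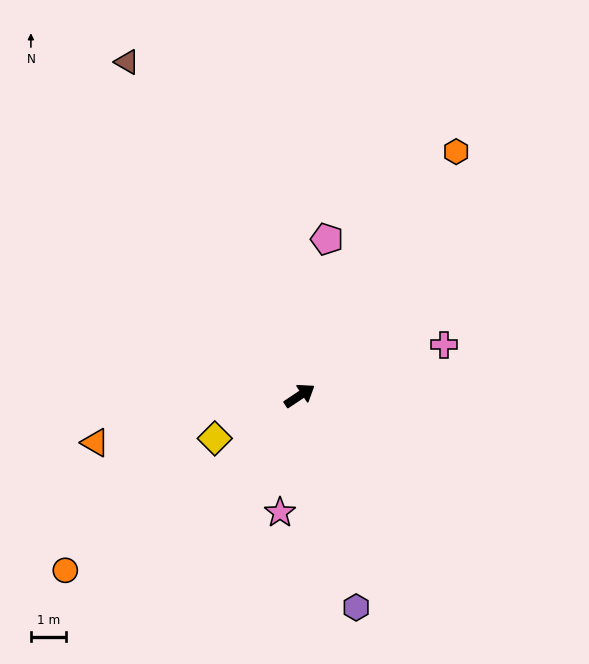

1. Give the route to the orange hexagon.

turn left 24°, forward 8.2 m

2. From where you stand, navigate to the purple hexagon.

turn right 109°, forward 6.2 m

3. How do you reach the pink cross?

turn right 14°, forward 4.3 m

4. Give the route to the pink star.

turn right 133°, forward 3.3 m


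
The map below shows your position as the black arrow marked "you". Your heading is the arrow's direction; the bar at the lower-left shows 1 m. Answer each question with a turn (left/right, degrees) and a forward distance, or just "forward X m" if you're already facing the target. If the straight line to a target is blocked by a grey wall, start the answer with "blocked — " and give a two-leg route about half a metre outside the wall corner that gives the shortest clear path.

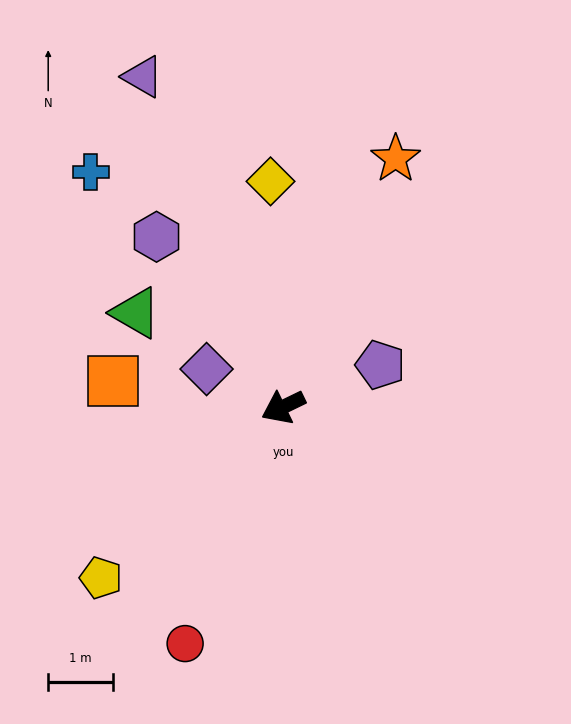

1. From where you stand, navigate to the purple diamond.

turn right 52°, forward 1.3 m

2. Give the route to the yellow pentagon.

turn left 17°, forward 3.8 m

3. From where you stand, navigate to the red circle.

turn left 42°, forward 3.9 m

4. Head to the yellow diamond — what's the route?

turn right 113°, forward 3.5 m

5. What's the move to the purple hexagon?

turn right 79°, forward 3.3 m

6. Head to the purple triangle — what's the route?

turn right 93°, forward 5.5 m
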